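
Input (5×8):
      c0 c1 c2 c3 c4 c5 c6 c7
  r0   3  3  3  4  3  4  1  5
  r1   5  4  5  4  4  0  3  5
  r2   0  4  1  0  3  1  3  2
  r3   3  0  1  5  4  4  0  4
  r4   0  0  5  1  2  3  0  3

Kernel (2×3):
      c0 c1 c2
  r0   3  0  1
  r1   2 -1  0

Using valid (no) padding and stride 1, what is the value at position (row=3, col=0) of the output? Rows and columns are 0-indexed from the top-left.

The receptive field on the input at this output position is [3 0 1 / 0 0 5]. Elementwise product with the kernel and sum: 3·3 + 1·1 + 0·2 + 0·-1.

10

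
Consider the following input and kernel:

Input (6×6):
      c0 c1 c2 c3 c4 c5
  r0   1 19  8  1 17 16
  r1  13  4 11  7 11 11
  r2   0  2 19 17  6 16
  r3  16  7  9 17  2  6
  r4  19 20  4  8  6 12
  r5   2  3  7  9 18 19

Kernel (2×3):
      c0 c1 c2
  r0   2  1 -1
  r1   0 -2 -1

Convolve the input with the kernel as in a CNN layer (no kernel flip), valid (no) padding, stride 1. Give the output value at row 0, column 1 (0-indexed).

16

The receptive field on the input at this output position is [19 8 1 / 4 11 7]. Elementwise product with the kernel and sum: 19·2 + 8·1 + 1·-1 + 11·-2 + 7·-1.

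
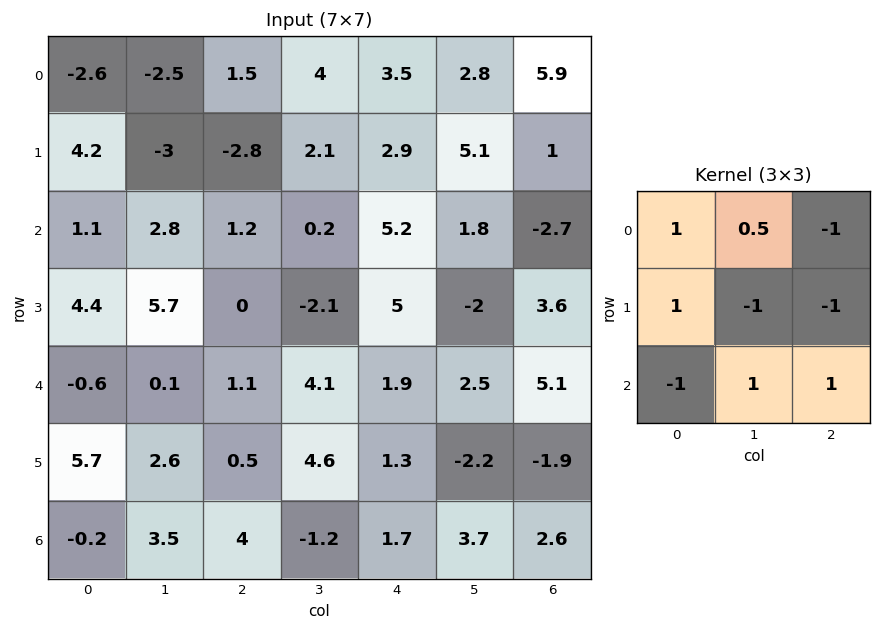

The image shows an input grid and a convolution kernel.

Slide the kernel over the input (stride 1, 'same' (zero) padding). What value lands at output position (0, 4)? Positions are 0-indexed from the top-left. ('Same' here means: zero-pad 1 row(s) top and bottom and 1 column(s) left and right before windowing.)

3.6

The receptive field on the zero-padded input at this output position is [0 0 0 / 4 3.5 2.8 / 2.1 2.9 5.1]. Elementwise product with the kernel and sum: 0·1 + 0·0.5 + 0·-1 + 4·1 + 3.5·-1 + 2.8·-1 + 2.1·-1 + 2.9·1 + 5.1·1.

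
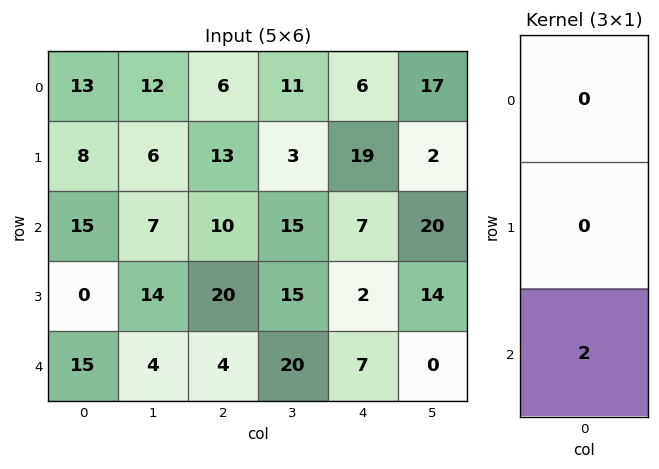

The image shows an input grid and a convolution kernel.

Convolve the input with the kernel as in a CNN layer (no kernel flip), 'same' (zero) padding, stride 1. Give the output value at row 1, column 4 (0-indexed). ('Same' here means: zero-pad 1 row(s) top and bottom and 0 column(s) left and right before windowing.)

The receptive field on the zero-padded input at this output position is [6 / 19 / 7]. Elementwise product with the kernel and sum: 7·2.

14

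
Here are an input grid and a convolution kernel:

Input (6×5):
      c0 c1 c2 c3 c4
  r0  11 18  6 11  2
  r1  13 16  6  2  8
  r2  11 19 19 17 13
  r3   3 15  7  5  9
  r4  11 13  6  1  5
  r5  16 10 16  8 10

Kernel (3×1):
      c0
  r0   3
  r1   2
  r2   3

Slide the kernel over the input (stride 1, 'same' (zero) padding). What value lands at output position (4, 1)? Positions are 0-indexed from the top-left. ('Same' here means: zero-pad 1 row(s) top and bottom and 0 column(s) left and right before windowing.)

The receptive field on the zero-padded input at this output position is [15 / 13 / 10]. Elementwise product with the kernel and sum: 15·3 + 13·2 + 10·3.

101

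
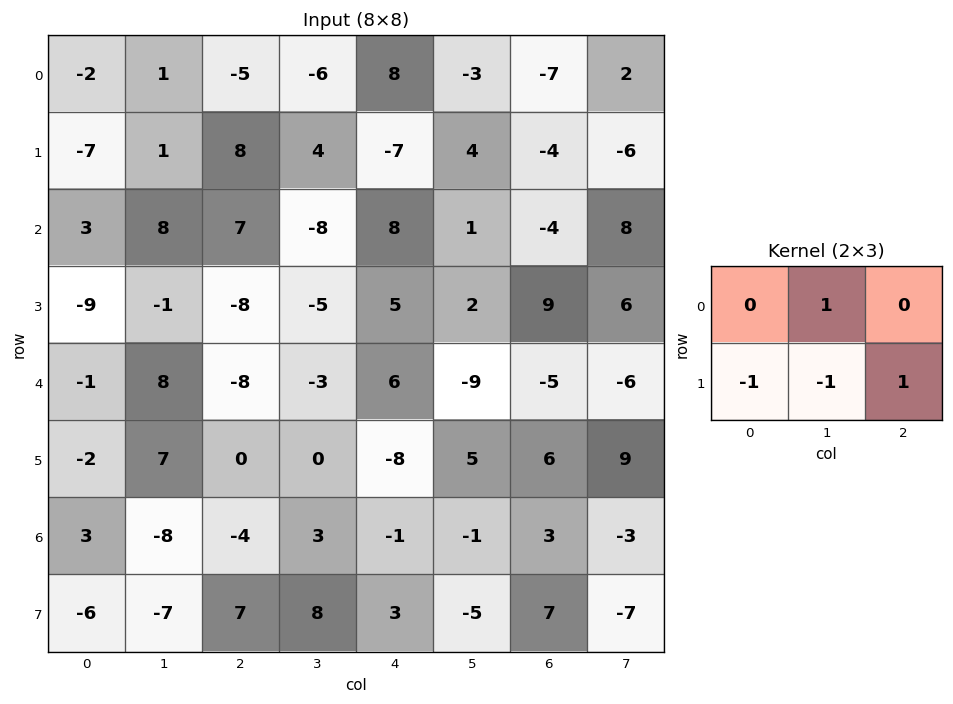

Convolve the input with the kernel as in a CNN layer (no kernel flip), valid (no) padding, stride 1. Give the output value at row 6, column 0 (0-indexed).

The receptive field on the input at this output position is [3 -8 -4 / -6 -7 7]. Elementwise product with the kernel and sum: -8·1 + -6·-1 + -7·-1 + 7·1.

12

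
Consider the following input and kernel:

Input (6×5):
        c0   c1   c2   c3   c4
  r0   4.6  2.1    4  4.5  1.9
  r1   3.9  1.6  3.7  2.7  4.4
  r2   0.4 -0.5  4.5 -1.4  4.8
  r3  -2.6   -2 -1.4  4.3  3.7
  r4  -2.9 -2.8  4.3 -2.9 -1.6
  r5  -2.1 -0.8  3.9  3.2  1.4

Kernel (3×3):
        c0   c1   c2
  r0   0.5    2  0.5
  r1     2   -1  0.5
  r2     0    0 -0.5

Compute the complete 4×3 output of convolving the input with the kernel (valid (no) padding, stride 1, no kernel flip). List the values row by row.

Output[0,0]: The receptive field on the input at this output position is [4.6 2.1 4 / 3.9 1.6 3.7 / 0.4 -0.5 4.5]. Elementwise product with the kernel and sum: 4.6·0.5 + 2.1·2 + 4·0.5 + 3.9·2 + 1.6·-1 + 3.7·0.5 + 4.5·-0.5.

14.3 12.85 16.45
11.25 1.2 20.4
-4.6 9.05 -2.6
-8.8 -14.6 19.75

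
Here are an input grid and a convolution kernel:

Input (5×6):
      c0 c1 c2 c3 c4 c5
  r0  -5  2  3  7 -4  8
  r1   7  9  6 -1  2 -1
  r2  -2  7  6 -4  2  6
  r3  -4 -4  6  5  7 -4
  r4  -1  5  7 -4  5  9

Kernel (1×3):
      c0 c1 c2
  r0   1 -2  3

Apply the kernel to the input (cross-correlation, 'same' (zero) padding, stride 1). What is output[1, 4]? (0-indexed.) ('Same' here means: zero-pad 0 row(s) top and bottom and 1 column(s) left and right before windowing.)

-8

The receptive field on the zero-padded input at this output position is [-1 2 -1]. Elementwise product with the kernel and sum: -1·1 + 2·-2 + -1·3.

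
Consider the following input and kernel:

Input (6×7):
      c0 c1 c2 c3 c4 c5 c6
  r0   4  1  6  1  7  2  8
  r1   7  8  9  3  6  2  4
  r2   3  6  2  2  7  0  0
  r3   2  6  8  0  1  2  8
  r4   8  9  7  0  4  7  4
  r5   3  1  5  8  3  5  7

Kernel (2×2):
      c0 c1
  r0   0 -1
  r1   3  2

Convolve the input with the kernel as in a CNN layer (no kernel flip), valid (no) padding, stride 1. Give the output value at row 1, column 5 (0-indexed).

-4

The receptive field on the input at this output position is [2 4 / 0 0]. Elementwise product with the kernel and sum: 4·-1 + 0·3 + 0·2.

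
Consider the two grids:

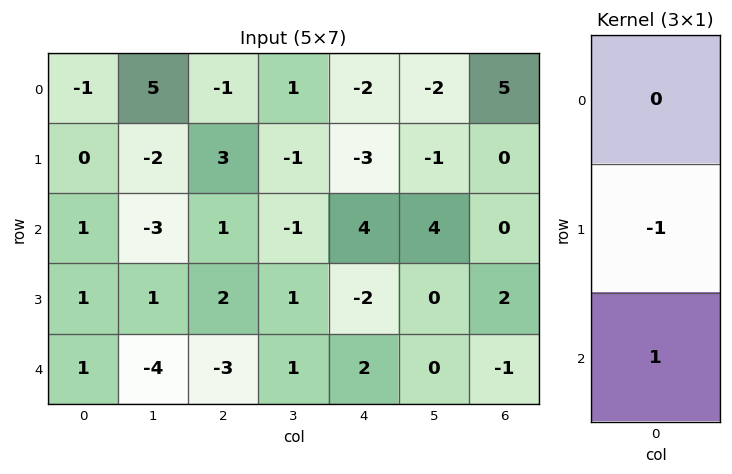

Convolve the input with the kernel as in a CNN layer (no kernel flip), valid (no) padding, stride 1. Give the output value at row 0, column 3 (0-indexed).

The receptive field on the input at this output position is [1 / -1 / -1]. Elementwise product with the kernel and sum: -1·-1 + -1·1.

0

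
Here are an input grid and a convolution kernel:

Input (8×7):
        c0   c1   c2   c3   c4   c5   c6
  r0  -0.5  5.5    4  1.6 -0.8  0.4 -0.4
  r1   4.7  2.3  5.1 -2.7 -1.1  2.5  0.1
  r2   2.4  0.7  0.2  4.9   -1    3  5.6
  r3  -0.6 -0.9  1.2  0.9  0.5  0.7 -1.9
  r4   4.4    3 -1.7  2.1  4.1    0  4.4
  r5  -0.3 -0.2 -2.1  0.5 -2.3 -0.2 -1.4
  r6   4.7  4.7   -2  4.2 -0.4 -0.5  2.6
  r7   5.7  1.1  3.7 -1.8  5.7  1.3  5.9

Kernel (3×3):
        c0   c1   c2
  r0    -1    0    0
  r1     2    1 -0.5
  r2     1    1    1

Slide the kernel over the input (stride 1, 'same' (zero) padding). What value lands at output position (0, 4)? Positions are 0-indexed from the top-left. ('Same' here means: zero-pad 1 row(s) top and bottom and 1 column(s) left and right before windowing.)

0.9

The receptive field on the zero-padded input at this output position is [0 0 0 / 1.6 -0.8 0.4 / -2.7 -1.1 2.5]. Elementwise product with the kernel and sum: 0·-1 + 1.6·2 + -0.8·1 + 0.4·-0.5 + -2.7·1 + -1.1·1 + 2.5·1.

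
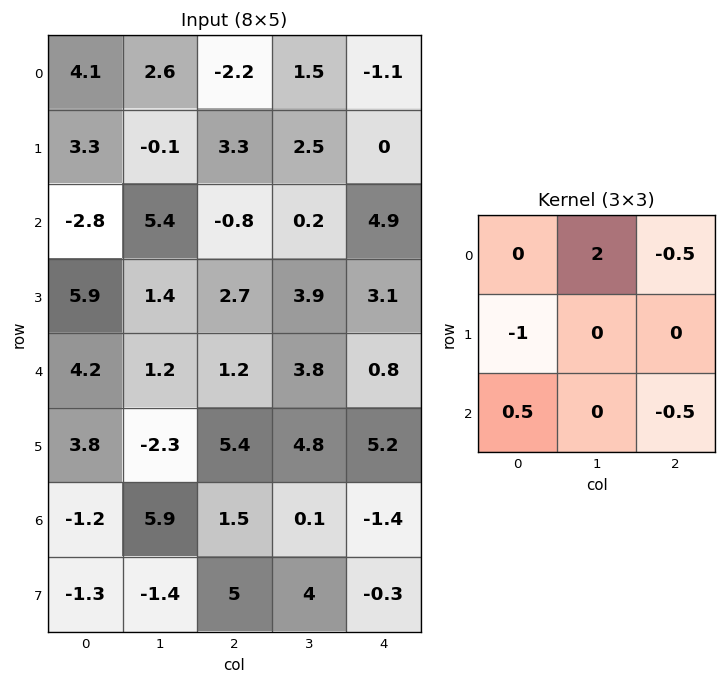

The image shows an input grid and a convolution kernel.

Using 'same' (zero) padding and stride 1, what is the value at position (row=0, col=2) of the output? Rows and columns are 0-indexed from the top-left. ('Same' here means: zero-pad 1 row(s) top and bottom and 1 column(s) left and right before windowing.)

The receptive field on the zero-padded input at this output position is [0 0 0 / 2.6 -2.2 1.5 / -0.1 3.3 2.5]. Elementwise product with the kernel and sum: 0·2 + 0·-0.5 + 2.6·-1 + -0.1·0.5 + 2.5·-0.5.

-3.9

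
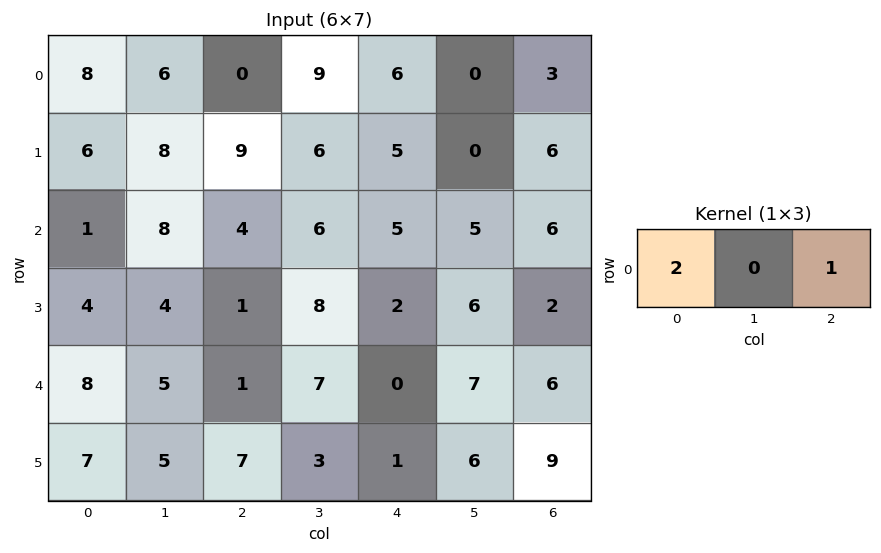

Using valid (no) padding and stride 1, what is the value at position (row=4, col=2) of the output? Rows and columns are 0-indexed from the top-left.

2

The receptive field on the input at this output position is [1 7 0]. Elementwise product with the kernel and sum: 1·2 + 0·1.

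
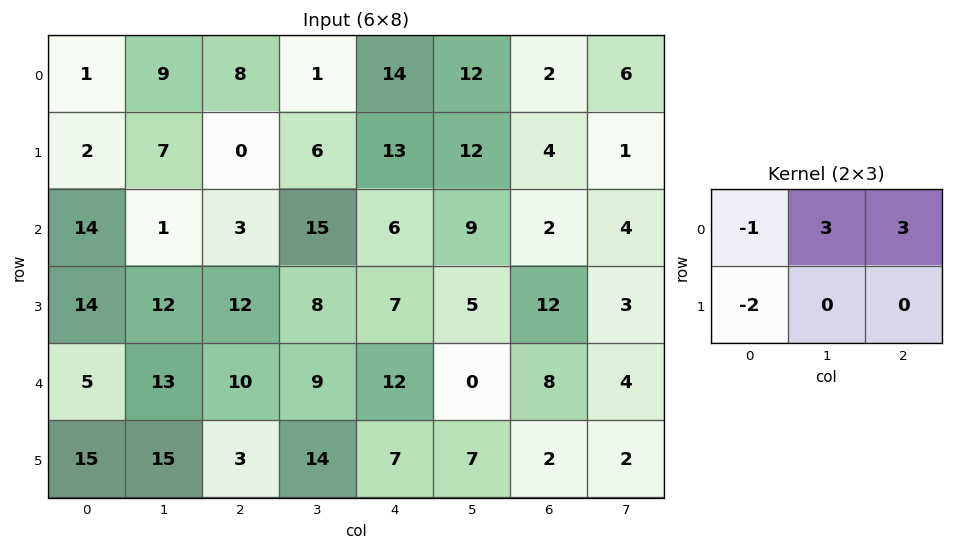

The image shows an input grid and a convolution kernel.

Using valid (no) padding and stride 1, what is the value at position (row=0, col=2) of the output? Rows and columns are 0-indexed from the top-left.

37

The receptive field on the input at this output position is [8 1 14 / 0 6 13]. Elementwise product with the kernel and sum: 8·-1 + 1·3 + 14·3 + 0·-2.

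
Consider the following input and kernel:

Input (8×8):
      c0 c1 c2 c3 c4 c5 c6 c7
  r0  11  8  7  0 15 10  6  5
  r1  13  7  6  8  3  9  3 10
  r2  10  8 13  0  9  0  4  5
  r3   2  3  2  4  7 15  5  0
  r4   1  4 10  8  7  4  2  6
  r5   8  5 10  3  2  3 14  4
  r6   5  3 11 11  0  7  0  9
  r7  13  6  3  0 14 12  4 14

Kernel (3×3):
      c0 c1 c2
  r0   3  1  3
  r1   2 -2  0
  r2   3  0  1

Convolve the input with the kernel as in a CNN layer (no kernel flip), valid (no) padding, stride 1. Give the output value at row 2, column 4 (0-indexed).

46

The receptive field on the input at this output position is [9 0 4 / 7 15 5 / 7 4 2]. Elementwise product with the kernel and sum: 9·3 + 0·1 + 4·3 + 7·2 + 15·-2 + 7·3 + 2·1.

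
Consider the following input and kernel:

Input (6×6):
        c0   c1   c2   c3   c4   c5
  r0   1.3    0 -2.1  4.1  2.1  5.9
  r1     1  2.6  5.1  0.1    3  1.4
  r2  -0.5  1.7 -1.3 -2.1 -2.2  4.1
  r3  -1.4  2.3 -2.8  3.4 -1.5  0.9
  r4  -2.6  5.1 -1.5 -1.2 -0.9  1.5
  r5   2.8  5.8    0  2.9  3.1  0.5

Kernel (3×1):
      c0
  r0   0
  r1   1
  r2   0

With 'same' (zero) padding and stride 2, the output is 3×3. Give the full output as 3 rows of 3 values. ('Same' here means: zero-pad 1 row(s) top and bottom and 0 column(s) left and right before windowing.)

1.3 -2.1 2.1
-0.5 -1.3 -2.2
-2.6 -1.5 -0.9

Output[0,0]: The receptive field on the zero-padded input at this output position is [0 / 1.3 / 1]. Elementwise product with the kernel and sum: 1.3·1.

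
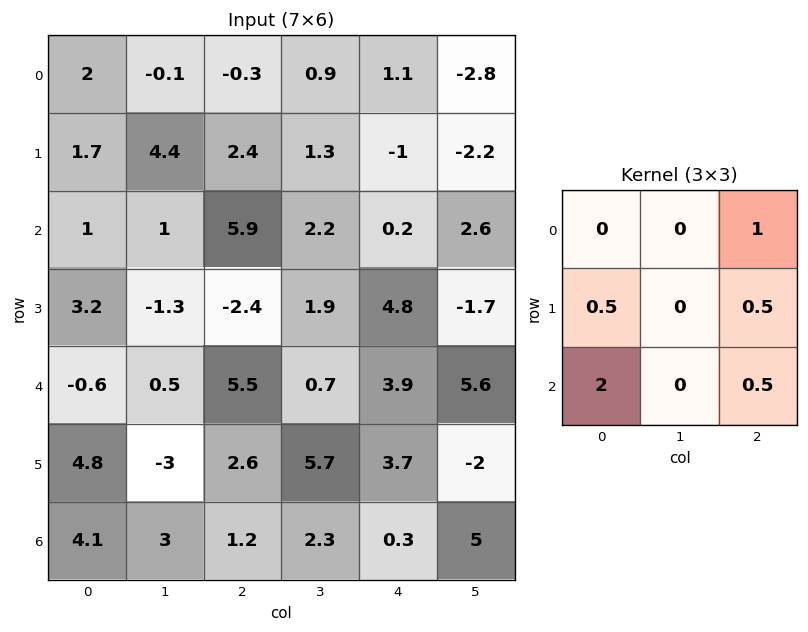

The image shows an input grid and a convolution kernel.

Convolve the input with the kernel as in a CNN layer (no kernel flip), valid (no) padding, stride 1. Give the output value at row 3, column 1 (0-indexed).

-0.65

The receptive field on the input at this output position is [-1.3 -2.4 1.9 / 0.5 5.5 0.7 / -3 2.6 5.7]. Elementwise product with the kernel and sum: 1.9·1 + 0.5·0.5 + 0.7·0.5 + -3·2 + 5.7·0.5.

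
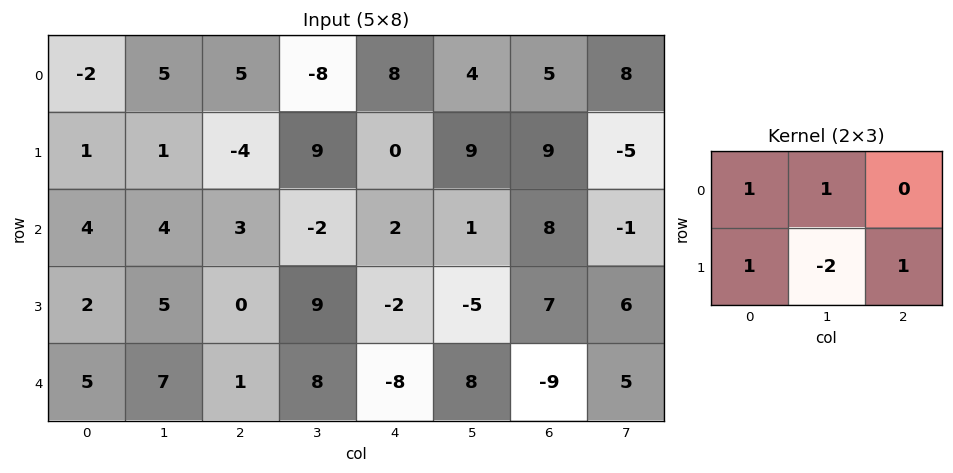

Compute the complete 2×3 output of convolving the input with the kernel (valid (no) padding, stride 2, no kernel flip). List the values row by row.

-2 -25 3
0 -19 18

Output[0,0]: The receptive field on the input at this output position is [-2 5 5 / 1 1 -4]. Elementwise product with the kernel and sum: -2·1 + 5·1 + 1·1 + 1·-2 + -4·1.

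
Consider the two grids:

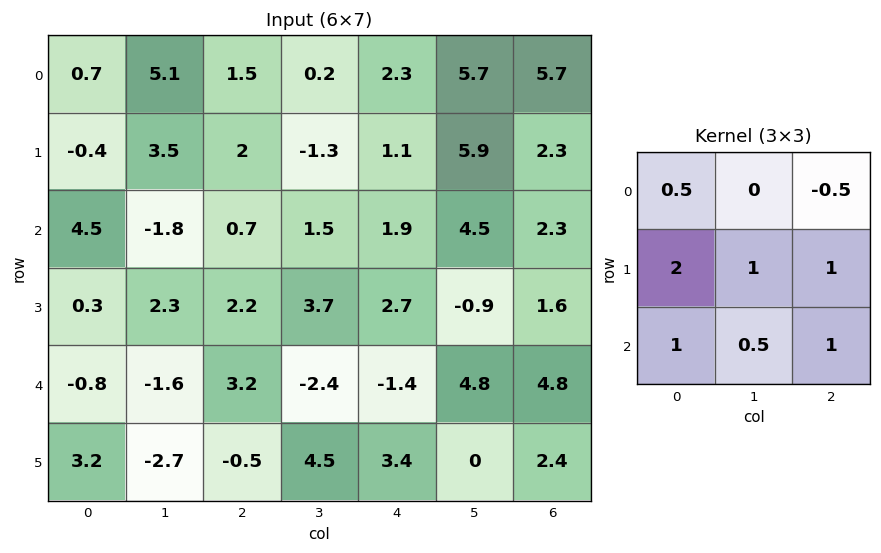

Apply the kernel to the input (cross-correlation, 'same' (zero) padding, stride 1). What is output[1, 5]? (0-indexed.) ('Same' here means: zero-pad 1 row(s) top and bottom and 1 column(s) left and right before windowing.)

The receptive field on the zero-padded input at this output position is [2.3 5.7 5.7 / 1.1 5.9 2.3 / 1.9 4.5 2.3]. Elementwise product with the kernel and sum: 2.3·0.5 + 5.7·-0.5 + 1.1·2 + 5.9·1 + 2.3·1 + 1.9·1 + 4.5·0.5 + 2.3·1.

15.15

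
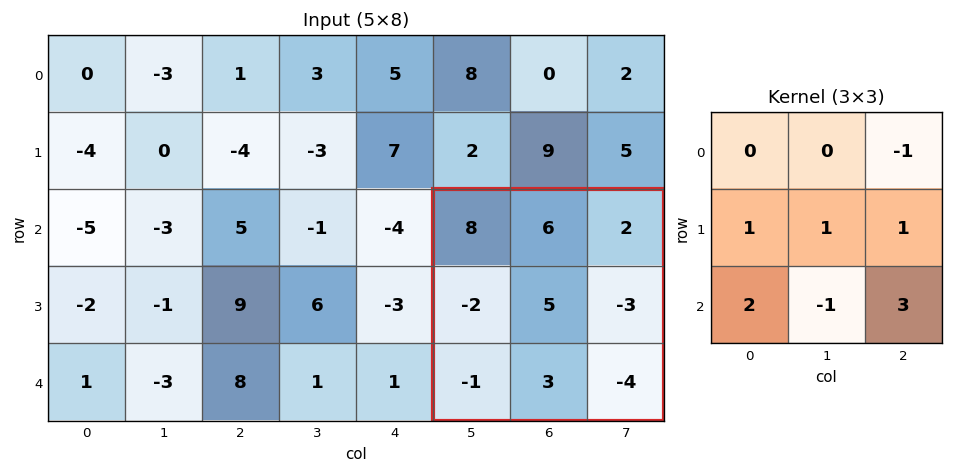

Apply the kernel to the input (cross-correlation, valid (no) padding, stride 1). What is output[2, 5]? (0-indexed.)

The receptive field on the input at this output position is [8 6 2 / -2 5 -3 / -1 3 -4]. Elementwise product with the kernel and sum: 2·-1 + -2·1 + 5·1 + -3·1 + -1·2 + 3·-1 + -4·3.

-19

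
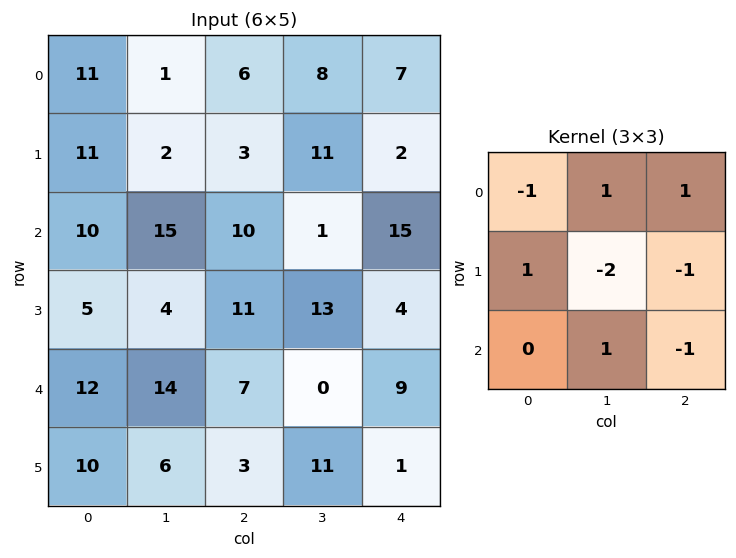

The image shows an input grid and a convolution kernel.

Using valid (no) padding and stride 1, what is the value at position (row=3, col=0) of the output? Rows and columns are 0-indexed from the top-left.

The receptive field on the input at this output position is [5 4 11 / 12 14 7 / 10 6 3]. Elementwise product with the kernel and sum: 5·-1 + 4·1 + 11·1 + 12·1 + 14·-2 + 7·-1 + 6·1 + 3·-1.

-10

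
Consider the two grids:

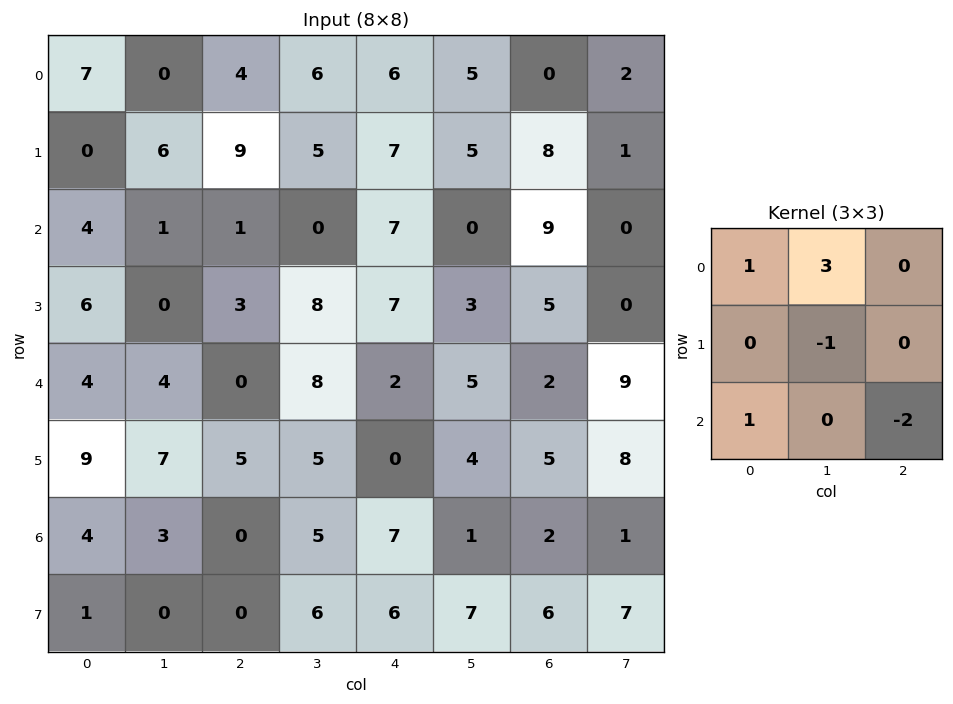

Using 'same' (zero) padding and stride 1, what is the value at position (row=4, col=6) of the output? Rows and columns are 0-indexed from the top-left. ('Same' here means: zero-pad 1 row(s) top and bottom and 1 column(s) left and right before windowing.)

The receptive field on the zero-padded input at this output position is [3 5 0 / 5 2 9 / 4 5 8]. Elementwise product with the kernel and sum: 3·1 + 5·3 + 2·-1 + 4·1 + 8·-2.

4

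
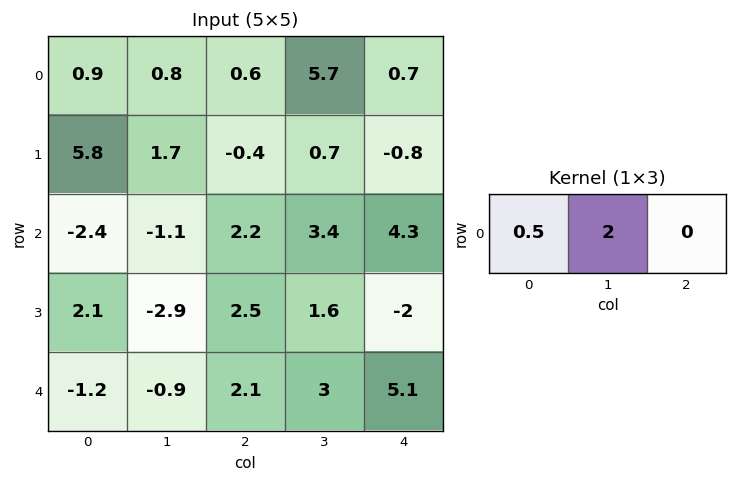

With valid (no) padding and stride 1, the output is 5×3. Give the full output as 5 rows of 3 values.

Output[0,0]: The receptive field on the input at this output position is [0.9 0.8 0.6]. Elementwise product with the kernel and sum: 0.9·0.5 + 0.8·2.

2.05 1.6 11.7
6.3 0.05 1.2
-3.4 3.85 7.9
-4.75 3.55 4.45
-2.4 3.75 7.05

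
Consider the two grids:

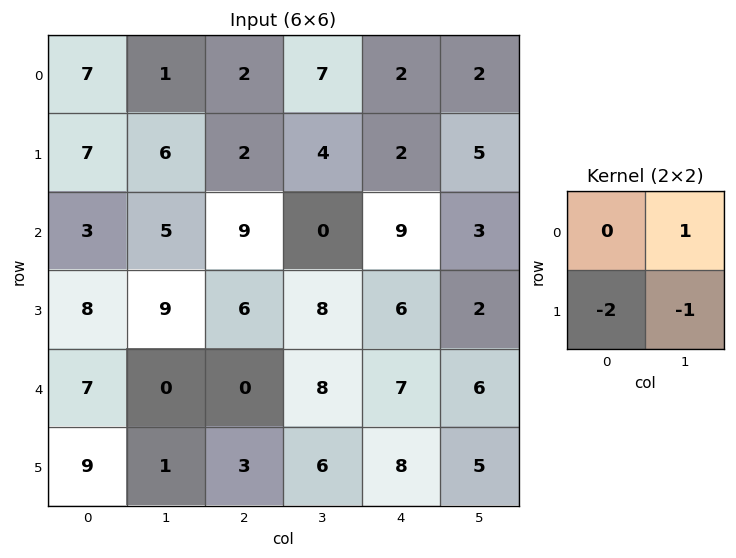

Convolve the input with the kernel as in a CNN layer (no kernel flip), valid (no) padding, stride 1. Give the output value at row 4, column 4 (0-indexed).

The receptive field on the input at this output position is [7 6 / 8 5]. Elementwise product with the kernel and sum: 6·1 + 8·-2 + 5·-1.

-15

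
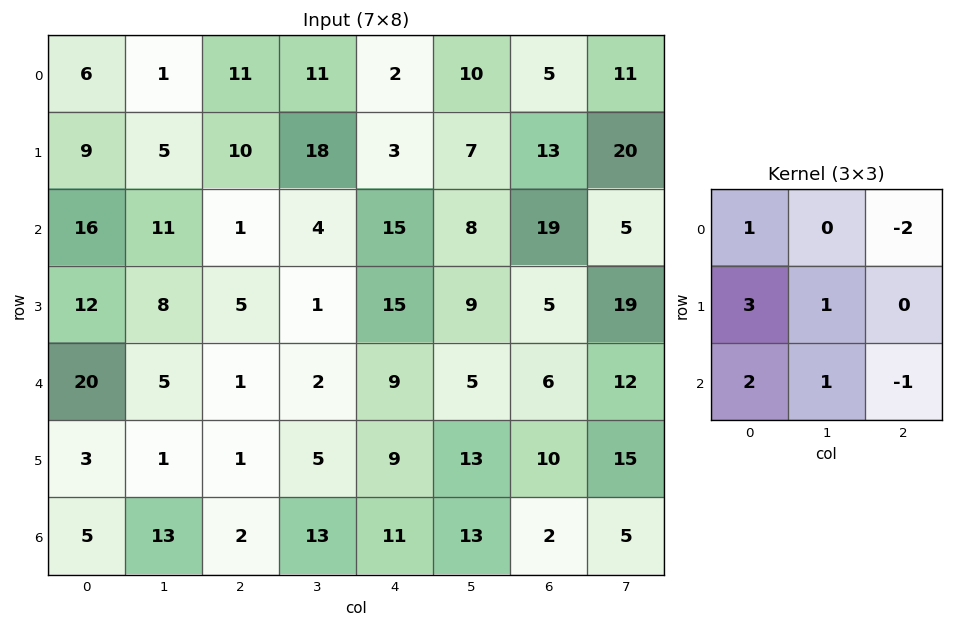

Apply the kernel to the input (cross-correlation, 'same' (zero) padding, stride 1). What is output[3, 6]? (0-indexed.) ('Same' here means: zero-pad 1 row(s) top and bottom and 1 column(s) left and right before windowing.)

The receptive field on the zero-padded input at this output position is [8 19 5 / 9 5 19 / 5 6 12]. Elementwise product with the kernel and sum: 8·1 + 5·-2 + 9·3 + 5·1 + 5·2 + 6·1 + 12·-1.

34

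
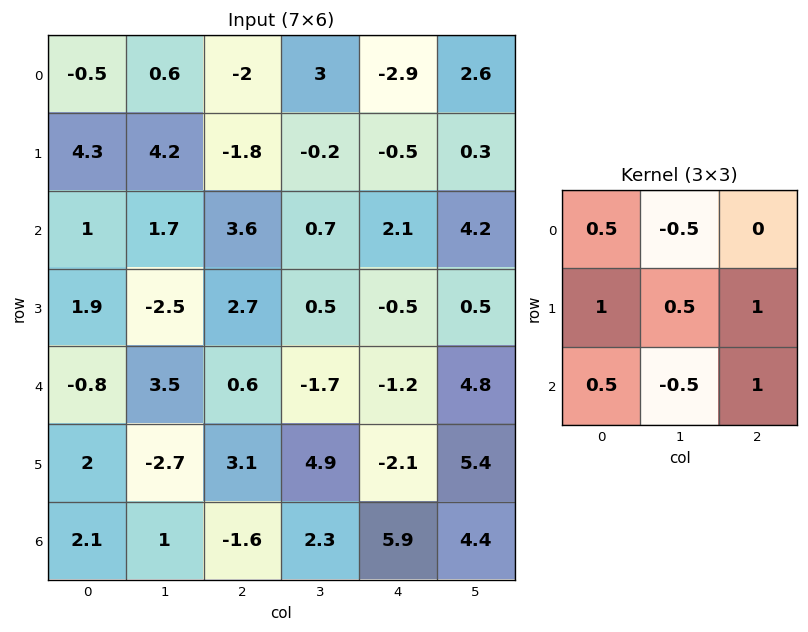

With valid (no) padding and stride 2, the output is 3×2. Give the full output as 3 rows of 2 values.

7.3 -1.35
1.45 3.85
0.55 8.55

Output[0,0]: The receptive field on the input at this output position is [-0.5 0.6 -2 / 4.3 4.2 -1.8 / 1 1.7 3.6]. Elementwise product with the kernel and sum: -0.5·0.5 + 0.6·-0.5 + 4.3·1 + 4.2·0.5 + -1.8·1 + 1·0.5 + 1.7·-0.5 + 3.6·1.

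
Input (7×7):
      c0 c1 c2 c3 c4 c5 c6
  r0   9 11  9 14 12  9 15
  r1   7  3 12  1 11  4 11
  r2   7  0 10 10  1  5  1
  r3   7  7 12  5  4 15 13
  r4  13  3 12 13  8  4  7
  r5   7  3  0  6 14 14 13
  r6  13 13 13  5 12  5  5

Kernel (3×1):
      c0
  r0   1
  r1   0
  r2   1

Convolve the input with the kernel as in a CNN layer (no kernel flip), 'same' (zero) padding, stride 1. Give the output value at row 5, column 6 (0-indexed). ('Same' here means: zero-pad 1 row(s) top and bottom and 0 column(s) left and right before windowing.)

The receptive field on the zero-padded input at this output position is [7 / 13 / 5]. Elementwise product with the kernel and sum: 7·1 + 5·1.

12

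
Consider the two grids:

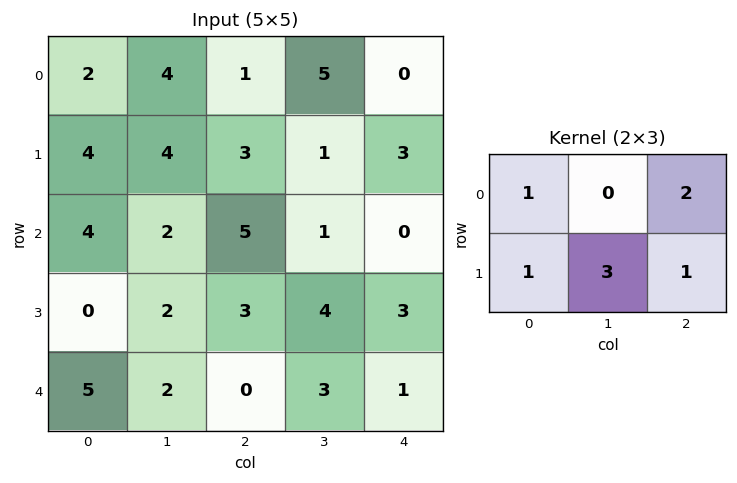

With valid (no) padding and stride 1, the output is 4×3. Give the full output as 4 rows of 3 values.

Output[0,0]: The receptive field on the input at this output position is [2 4 1 / 4 4 3]. Elementwise product with the kernel and sum: 2·1 + 1·2 + 4·1 + 4·3 + 3·1.

23 28 10
25 24 17
23 19 23
17 15 19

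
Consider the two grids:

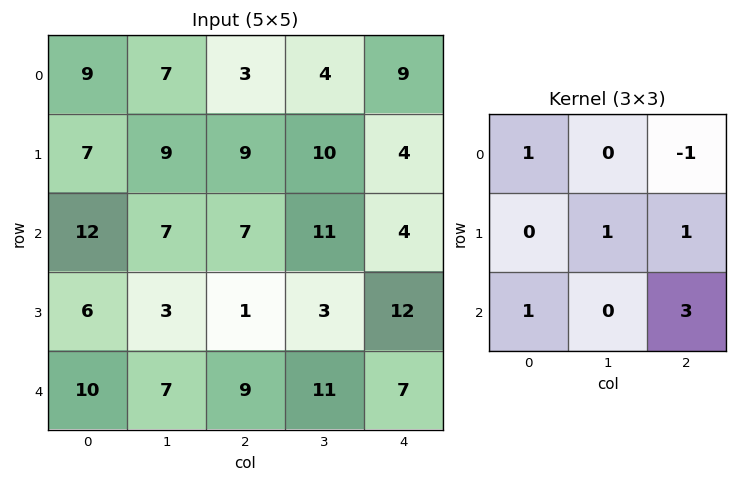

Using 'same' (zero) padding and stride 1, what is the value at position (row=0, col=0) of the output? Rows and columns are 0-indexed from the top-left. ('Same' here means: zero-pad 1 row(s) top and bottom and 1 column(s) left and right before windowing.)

43

The receptive field on the zero-padded input at this output position is [0 0 0 / 0 9 7 / 0 7 9]. Elementwise product with the kernel and sum: 0·1 + 0·-1 + 9·1 + 7·1 + 0·1 + 9·3.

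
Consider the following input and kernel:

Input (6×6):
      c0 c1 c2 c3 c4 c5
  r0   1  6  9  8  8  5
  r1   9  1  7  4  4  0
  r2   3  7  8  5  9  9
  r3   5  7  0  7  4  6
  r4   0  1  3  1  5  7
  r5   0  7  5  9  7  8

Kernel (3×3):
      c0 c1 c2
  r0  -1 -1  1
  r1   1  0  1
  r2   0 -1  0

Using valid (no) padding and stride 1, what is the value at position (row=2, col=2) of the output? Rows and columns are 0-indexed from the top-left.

The receptive field on the input at this output position is [8 5 9 / 0 7 4 / 3 1 5]. Elementwise product with the kernel and sum: 8·-1 + 5·-1 + 9·1 + 0·1 + 4·1 + 1·-1.

-1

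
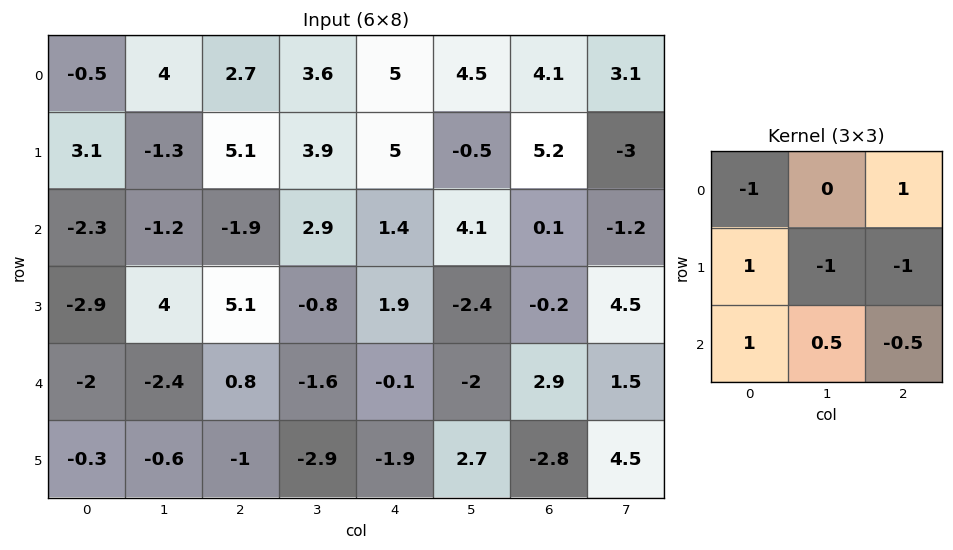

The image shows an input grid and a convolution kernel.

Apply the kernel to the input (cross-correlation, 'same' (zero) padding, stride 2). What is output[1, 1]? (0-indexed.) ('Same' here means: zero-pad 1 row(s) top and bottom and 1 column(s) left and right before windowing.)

9.95

The receptive field on the zero-padded input at this output position is [-1.3 5.1 3.9 / -1.2 -1.9 2.9 / 4 5.1 -0.8]. Elementwise product with the kernel and sum: -1.3·-1 + 3.9·1 + -1.2·1 + -1.9·-1 + 2.9·-1 + 4·1 + 5.1·0.5 + -0.8·-0.5.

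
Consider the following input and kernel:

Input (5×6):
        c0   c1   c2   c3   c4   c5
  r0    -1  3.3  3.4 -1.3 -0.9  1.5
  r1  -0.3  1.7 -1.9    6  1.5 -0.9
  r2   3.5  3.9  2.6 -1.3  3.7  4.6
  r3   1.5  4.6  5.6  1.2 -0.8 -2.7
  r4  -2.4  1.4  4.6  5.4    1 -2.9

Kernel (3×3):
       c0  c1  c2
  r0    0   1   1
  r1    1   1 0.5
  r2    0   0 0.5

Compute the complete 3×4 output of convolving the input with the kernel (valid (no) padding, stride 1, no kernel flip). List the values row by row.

Output[0,0]: The receptive field on the input at this output position is [-1 3.3 3.4 / -0.3 1.7 -1.9 / 3.5 3.9 2.6]. Elementwise product with the kernel and sum: 3.3·1 + 3.4·1 + -0.3·1 + 1.7·1 + -1.9·0.5 + 2.6·0.5.

8.45 4.25 4.5 9.95
11.3 10.55 10.25 3.95
17.7 14.8 9.3 5.9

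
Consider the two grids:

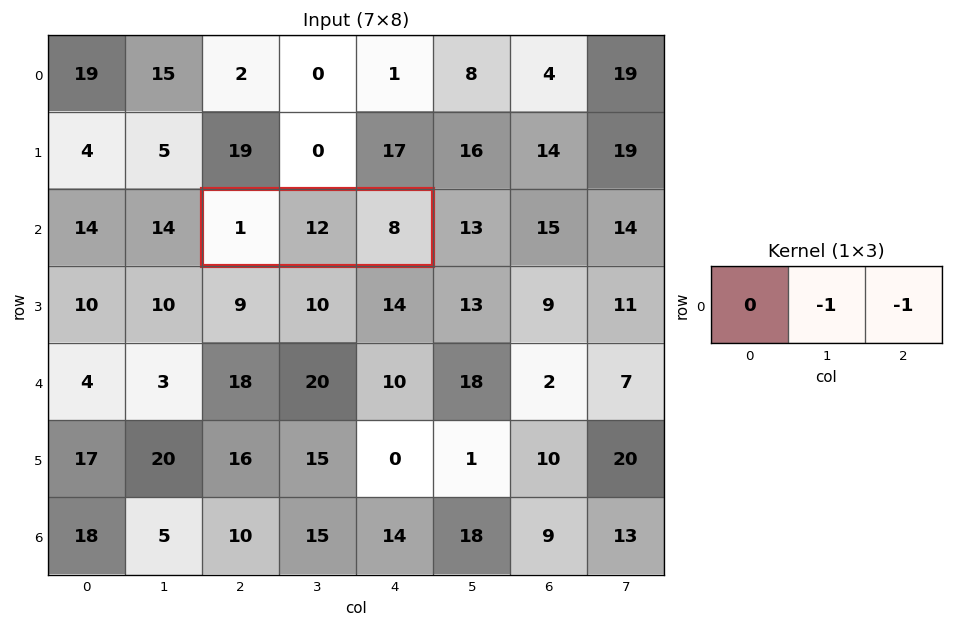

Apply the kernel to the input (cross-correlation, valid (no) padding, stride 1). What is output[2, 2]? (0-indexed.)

-20

The receptive field on the input at this output position is [1 12 8]. Elementwise product with the kernel and sum: 12·-1 + 8·-1.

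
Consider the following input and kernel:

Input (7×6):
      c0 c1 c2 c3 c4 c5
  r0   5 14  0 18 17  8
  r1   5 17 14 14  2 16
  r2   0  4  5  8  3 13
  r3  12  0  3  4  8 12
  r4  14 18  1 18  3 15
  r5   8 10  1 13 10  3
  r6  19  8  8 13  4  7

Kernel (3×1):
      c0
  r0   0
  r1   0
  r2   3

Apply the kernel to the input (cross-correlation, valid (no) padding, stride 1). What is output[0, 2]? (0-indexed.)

15

The receptive field on the input at this output position is [0 / 14 / 5]. Elementwise product with the kernel and sum: 5·3.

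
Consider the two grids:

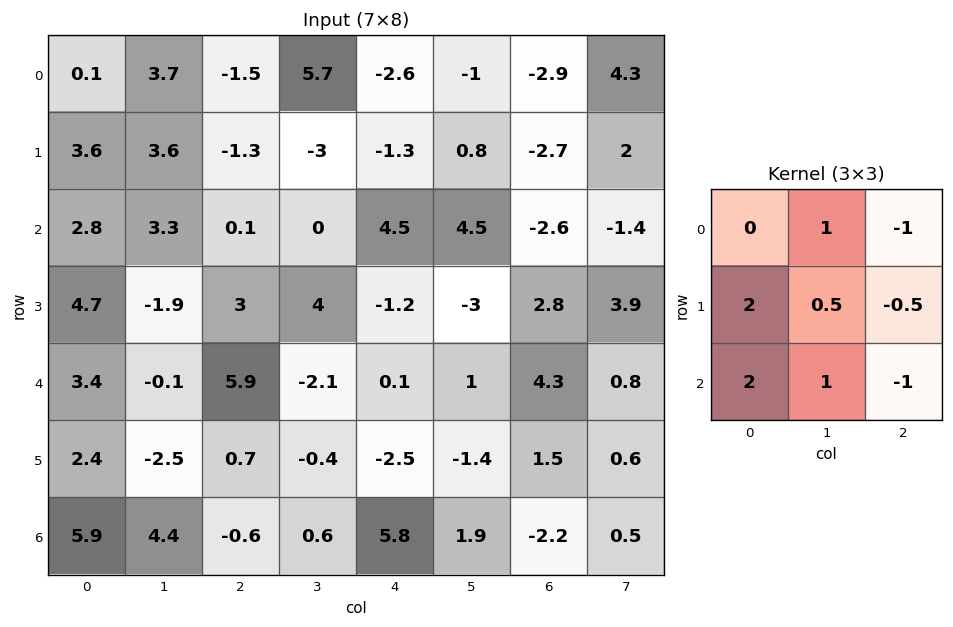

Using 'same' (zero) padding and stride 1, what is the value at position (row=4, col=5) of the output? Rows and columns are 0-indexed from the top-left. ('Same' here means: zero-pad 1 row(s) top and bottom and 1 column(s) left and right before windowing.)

-15.15

The receptive field on the zero-padded input at this output position is [-1.2 -3 2.8 / 0.1 1 4.3 / -2.5 -1.4 1.5]. Elementwise product with the kernel and sum: -3·1 + 2.8·-1 + 0.1·2 + 1·0.5 + 4.3·-0.5 + -2.5·2 + -1.4·1 + 1.5·-1.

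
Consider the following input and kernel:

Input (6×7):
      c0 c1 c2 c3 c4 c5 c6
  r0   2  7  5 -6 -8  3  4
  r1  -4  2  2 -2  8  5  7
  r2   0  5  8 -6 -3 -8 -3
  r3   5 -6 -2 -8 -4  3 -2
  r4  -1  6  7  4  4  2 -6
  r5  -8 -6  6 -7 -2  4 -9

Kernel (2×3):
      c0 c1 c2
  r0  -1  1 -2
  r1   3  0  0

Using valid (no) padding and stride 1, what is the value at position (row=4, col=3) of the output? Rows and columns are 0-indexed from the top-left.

The receptive field on the input at this output position is [4 4 2 / -7 -2 4]. Elementwise product with the kernel and sum: 4·-1 + 4·1 + 2·-2 + -7·3.

-25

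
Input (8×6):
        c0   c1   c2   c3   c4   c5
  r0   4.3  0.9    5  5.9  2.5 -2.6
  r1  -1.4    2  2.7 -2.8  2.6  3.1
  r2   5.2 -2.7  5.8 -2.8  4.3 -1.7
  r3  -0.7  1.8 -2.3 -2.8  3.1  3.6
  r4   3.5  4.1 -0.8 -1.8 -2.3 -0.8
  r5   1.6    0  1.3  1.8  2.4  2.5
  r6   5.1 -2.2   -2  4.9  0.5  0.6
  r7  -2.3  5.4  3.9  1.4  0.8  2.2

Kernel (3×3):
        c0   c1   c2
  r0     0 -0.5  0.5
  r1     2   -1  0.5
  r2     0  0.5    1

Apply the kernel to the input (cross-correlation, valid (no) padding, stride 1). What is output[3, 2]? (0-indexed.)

5.3

The receptive field on the input at this output position is [-2.3 -2.8 3.1 / -0.8 -1.8 -2.3 / 1.3 1.8 2.4]. Elementwise product with the kernel and sum: -2.8·-0.5 + 3.1·0.5 + -0.8·2 + -1.8·-1 + -2.3·0.5 + 1.8·0.5 + 2.4·1.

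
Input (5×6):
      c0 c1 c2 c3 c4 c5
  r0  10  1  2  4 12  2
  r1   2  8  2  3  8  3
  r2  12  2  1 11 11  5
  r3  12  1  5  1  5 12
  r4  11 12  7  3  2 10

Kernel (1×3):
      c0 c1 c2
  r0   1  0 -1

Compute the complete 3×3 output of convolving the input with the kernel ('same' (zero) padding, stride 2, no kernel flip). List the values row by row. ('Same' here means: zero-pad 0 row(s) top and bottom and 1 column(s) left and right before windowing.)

-1 -3 2
-2 -9 6
-12 9 -7

Output[0,0]: The receptive field on the zero-padded input at this output position is [0 10 1]. Elementwise product with the kernel and sum: 0·1 + 1·-1.
Output[0,1]: The receptive field on the zero-padded input at this output position is [1 2 4]. Elementwise product with the kernel and sum: 1·1 + 4·-1.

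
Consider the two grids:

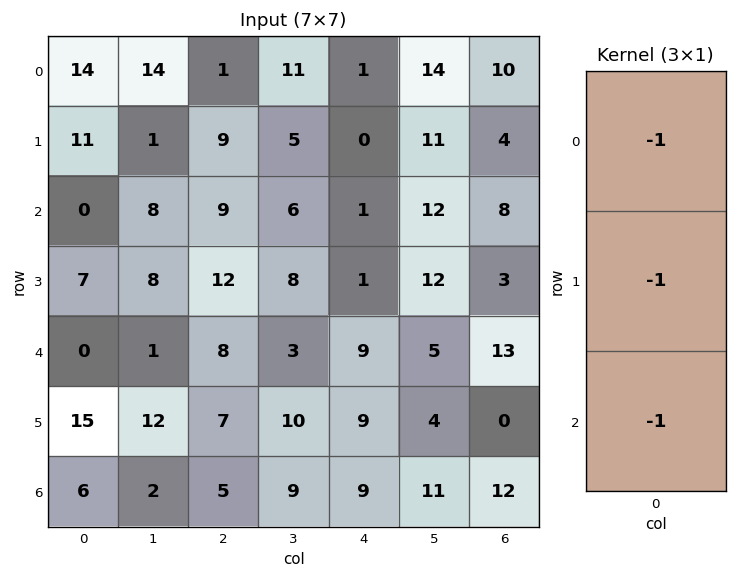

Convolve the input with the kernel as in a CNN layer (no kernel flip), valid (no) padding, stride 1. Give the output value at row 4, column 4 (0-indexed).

The receptive field on the input at this output position is [9 / 9 / 9]. Elementwise product with the kernel and sum: 9·-1 + 9·-1 + 9·-1.

-27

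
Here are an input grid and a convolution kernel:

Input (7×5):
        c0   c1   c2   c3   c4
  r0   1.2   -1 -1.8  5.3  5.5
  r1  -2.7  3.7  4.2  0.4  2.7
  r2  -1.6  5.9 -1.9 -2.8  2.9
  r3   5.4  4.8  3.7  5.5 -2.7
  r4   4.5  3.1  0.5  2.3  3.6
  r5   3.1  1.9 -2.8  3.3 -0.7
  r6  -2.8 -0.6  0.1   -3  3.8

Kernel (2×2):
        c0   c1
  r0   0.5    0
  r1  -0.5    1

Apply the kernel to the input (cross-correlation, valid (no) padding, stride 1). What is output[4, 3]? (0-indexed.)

-1.2

The receptive field on the input at this output position is [2.3 3.6 / 3.3 -0.7]. Elementwise product with the kernel and sum: 2.3·0.5 + 3.3·-0.5 + -0.7·1.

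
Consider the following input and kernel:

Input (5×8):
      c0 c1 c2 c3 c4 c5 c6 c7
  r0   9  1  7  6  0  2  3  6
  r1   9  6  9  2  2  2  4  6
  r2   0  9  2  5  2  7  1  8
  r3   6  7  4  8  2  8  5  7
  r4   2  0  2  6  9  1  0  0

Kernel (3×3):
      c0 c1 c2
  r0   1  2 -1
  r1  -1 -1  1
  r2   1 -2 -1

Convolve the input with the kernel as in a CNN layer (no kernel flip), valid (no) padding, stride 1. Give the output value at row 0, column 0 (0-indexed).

The receptive field on the input at this output position is [9 1 7 / 9 6 9 / 0 9 2]. Elementwise product with the kernel and sum: 9·1 + 1·2 + 7·-1 + 9·-1 + 6·-1 + 9·1 + 0·1 + 9·-2 + 2·-1.

-22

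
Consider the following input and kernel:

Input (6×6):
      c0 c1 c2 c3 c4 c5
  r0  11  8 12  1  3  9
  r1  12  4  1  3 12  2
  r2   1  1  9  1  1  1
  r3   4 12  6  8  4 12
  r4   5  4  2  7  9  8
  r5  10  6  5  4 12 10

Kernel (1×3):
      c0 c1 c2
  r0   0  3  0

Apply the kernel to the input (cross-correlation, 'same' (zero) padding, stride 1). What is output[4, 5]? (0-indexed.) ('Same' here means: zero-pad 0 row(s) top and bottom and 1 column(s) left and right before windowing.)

24

The receptive field on the zero-padded input at this output position is [9 8 0]. Elementwise product with the kernel and sum: 8·3.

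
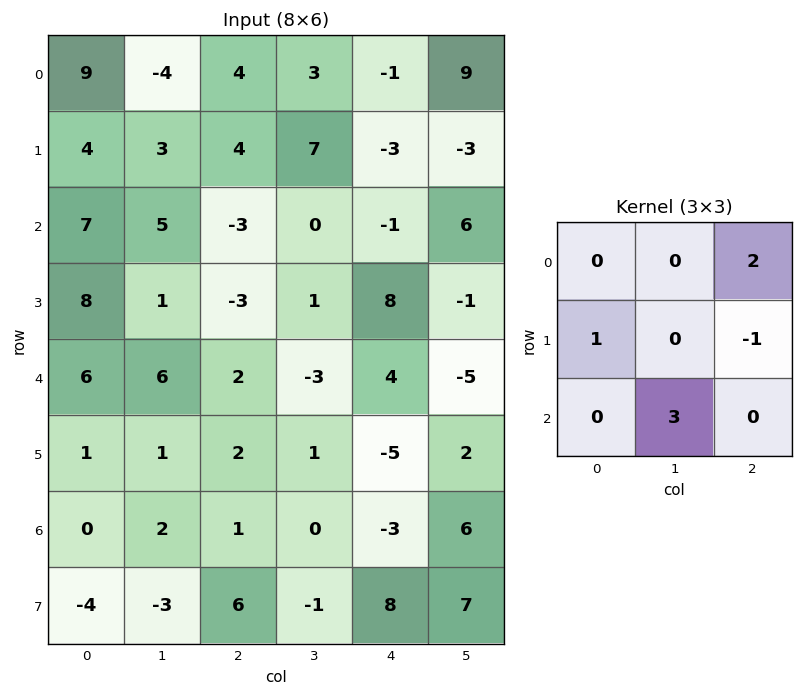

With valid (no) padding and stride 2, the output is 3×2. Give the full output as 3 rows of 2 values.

Output[0,0]: The receptive field on the input at this output position is [9 -4 4 / 4 3 4 / 7 5 -3]. Elementwise product with the kernel and sum: 4·2 + 4·1 + 4·-1 + 5·3.
Output[0,1]: The receptive field on the input at this output position is [4 3 -1 / 4 7 -3 / -3 0 -1]. Elementwise product with the kernel and sum: -1·2 + 4·1 + -3·-1 + 0·3.

23 5
23 -22
9 15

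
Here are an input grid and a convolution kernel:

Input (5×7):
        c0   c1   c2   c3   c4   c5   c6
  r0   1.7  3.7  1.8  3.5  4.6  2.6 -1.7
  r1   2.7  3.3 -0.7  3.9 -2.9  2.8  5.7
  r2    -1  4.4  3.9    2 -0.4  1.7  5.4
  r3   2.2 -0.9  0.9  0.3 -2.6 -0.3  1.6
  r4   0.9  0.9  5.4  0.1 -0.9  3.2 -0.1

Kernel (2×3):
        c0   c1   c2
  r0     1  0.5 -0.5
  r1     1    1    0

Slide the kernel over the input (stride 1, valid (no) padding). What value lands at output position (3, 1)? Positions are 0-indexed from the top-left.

The receptive field on the input at this output position is [-0.9 0.9 0.3 / 0.9 5.4 0.1]. Elementwise product with the kernel and sum: -0.9·1 + 0.9·0.5 + 0.3·-0.5 + 0.9·1 + 5.4·1.

5.7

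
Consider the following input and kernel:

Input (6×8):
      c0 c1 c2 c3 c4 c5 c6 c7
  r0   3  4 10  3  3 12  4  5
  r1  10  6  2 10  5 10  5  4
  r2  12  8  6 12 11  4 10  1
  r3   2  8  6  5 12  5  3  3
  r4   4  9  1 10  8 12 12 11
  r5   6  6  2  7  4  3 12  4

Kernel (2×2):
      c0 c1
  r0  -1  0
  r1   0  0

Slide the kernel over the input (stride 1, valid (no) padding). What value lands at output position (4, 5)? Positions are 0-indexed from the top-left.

The receptive field on the input at this output position is [12 12 / 3 12]. Elementwise product with the kernel and sum: 12·-1.

-12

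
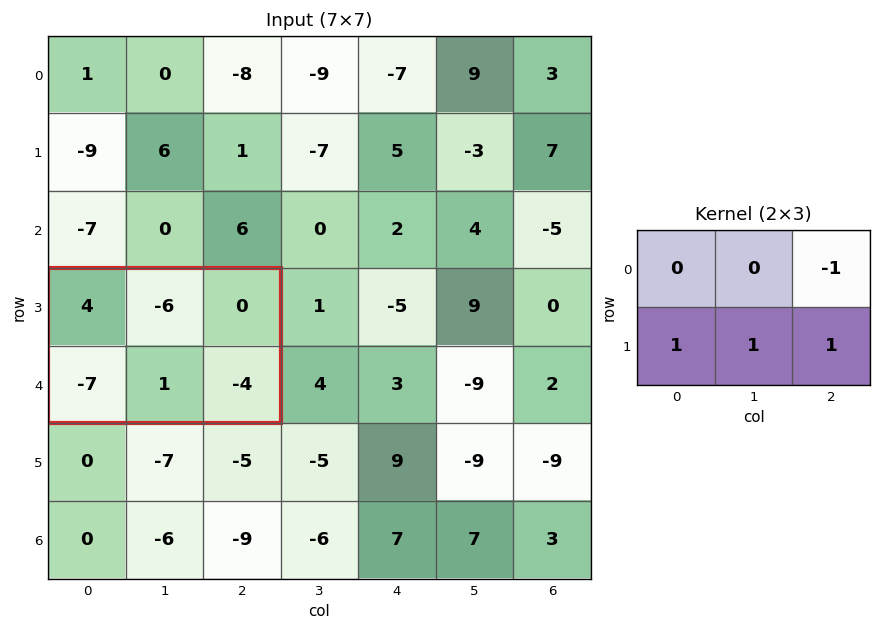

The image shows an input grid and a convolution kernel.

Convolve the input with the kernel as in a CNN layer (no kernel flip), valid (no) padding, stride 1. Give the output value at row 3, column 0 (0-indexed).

-10

The receptive field on the input at this output position is [4 -6 0 / -7 1 -4]. Elementwise product with the kernel and sum: 0·-1 + -7·1 + 1·1 + -4·1.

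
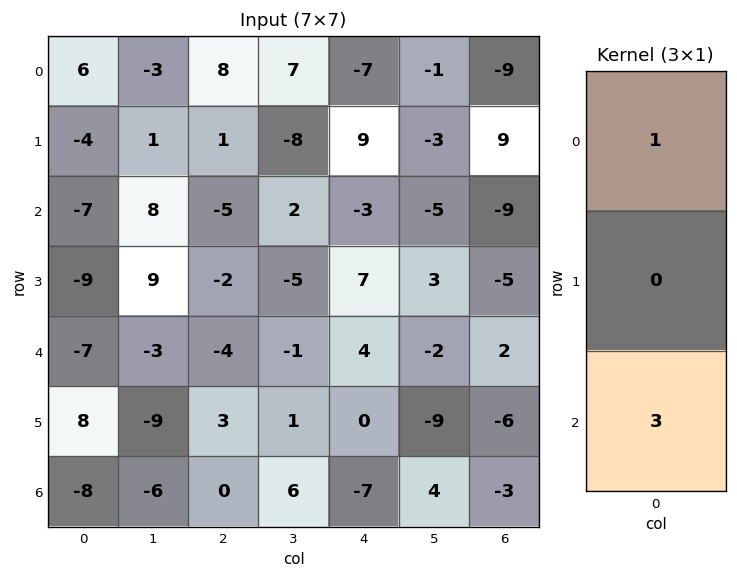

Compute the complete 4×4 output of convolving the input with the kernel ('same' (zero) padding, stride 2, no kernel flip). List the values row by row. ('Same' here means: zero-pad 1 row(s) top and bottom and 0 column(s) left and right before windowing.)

Output[0,0]: The receptive field on the zero-padded input at this output position is [0 / 6 / -4]. Elementwise product with the kernel and sum: 0·1 + -4·3.
Output[0,1]: The receptive field on the zero-padded input at this output position is [0 / 8 / 1]. Elementwise product with the kernel and sum: 0·1 + 1·3.

-12 3 27 27
-31 -5 30 -6
15 7 7 -23
8 3 0 -6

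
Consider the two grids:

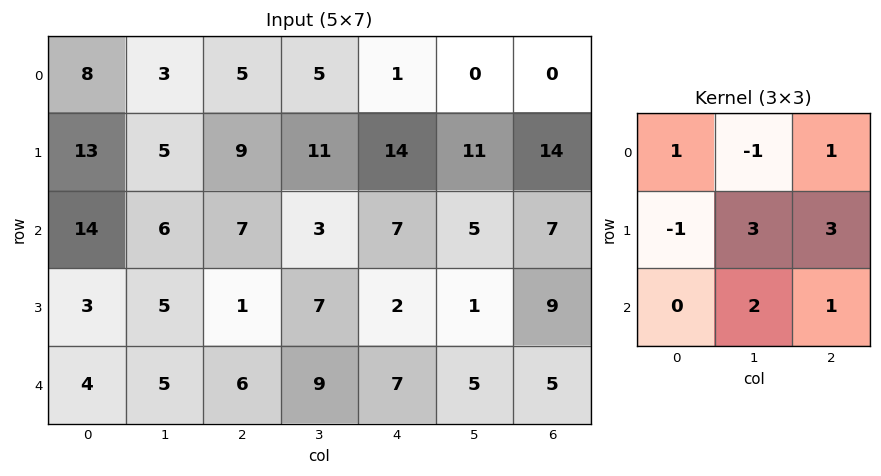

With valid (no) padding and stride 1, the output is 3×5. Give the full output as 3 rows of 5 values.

Output[0,0]: The receptive field on the input at this output position is [8 3 5 / 13 5 9 / 14 6 7]. Elementwise product with the kernel and sum: 8·1 + 3·-1 + 5·1 + 13·-1 + 5·3 + 9·3 + 6·2 + 7·1.

58 75 80 87 79
53 40 51 46 57
46 42 62 22 52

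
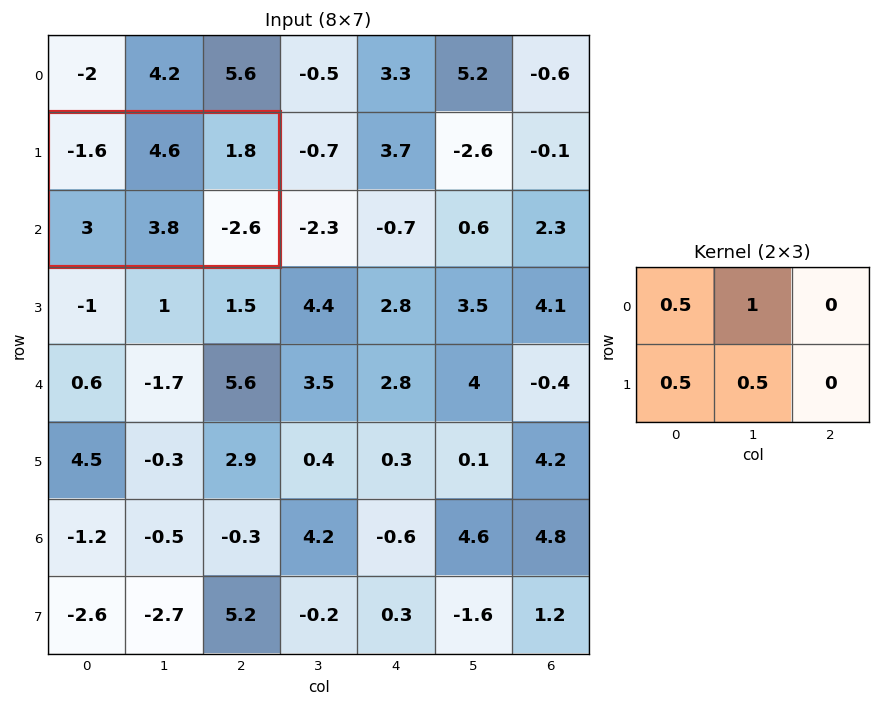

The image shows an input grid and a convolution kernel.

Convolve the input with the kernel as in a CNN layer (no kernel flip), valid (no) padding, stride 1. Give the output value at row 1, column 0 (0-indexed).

The receptive field on the input at this output position is [-1.6 4.6 1.8 / 3 3.8 -2.6]. Elementwise product with the kernel and sum: -1.6·0.5 + 4.6·1 + 3·0.5 + 3.8·0.5.

7.2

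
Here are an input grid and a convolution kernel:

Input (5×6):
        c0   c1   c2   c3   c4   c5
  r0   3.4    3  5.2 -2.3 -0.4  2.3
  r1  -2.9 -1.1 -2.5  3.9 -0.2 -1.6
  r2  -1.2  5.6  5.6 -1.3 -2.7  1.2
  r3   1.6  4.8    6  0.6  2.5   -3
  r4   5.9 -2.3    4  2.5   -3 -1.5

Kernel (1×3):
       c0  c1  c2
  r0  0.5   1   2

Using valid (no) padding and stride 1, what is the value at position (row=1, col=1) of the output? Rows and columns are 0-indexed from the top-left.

The receptive field on the input at this output position is [-1.1 -2.5 3.9]. Elementwise product with the kernel and sum: -1.1·0.5 + -2.5·1 + 3.9·2.

4.75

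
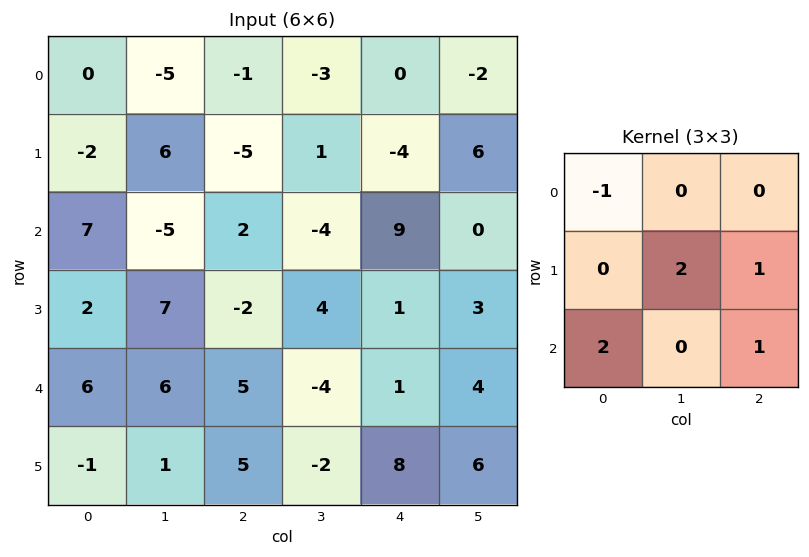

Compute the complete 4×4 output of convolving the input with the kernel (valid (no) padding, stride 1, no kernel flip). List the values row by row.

Output[0,0]: The receptive field on the input at this output position is [0 -5 -1 / -2 6 -5 / 7 -5 2]. Elementwise product with the kernel and sum: 0·-1 + 6·2 + -5·1 + 7·2 + 2·1.
Output[0,1]: The receptive field on the input at this output position is [-5 -1 -3 / 6 -5 1 / -5 2 -4]. Elementwise product with the kernel and sum: -5·-1 + -5·2 + 1·1 + -5·2 + -4·1.

23 -18 12 -7
-4 12 3 28
22 13 18 5
18 -1 13 4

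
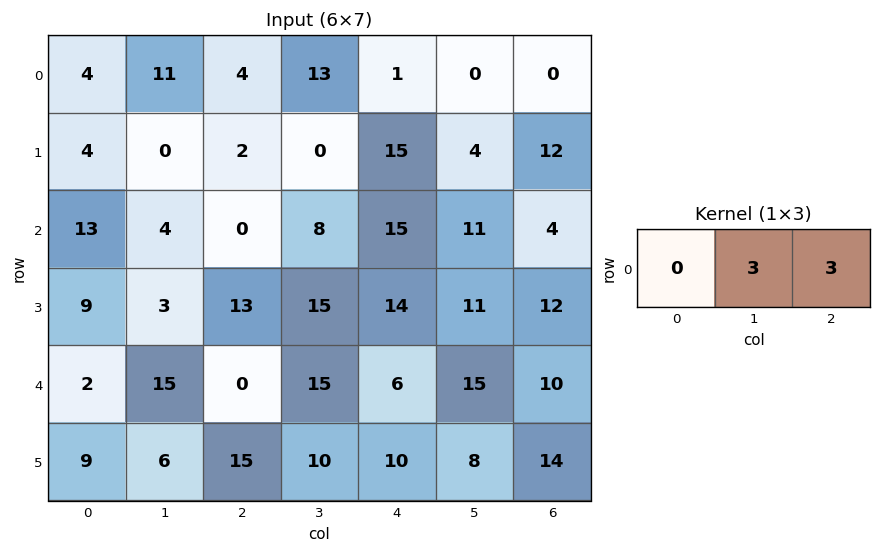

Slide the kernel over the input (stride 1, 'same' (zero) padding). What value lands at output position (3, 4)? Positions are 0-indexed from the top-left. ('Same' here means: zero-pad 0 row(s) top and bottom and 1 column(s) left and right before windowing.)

The receptive field on the zero-padded input at this output position is [15 14 11]. Elementwise product with the kernel and sum: 14·3 + 11·3.

75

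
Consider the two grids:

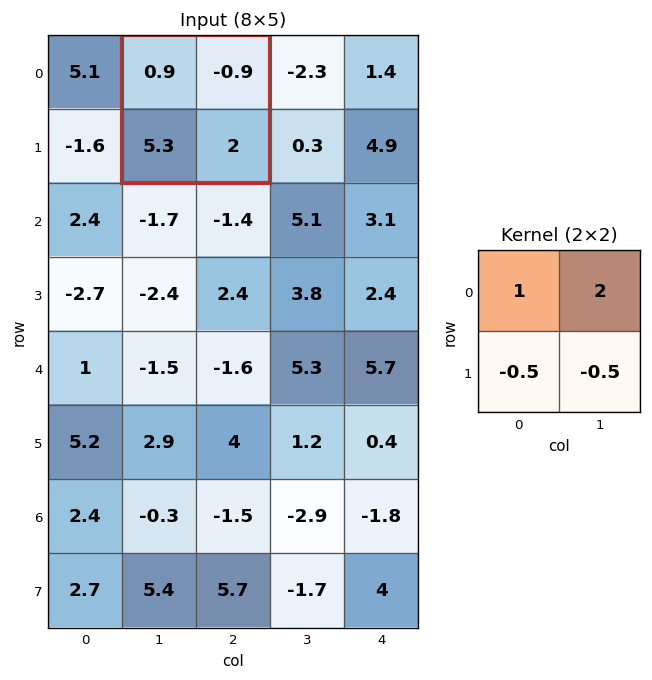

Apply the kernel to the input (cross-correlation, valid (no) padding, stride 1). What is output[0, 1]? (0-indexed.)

The receptive field on the input at this output position is [0.9 -0.9 / 5.3 2]. Elementwise product with the kernel and sum: 0.9·1 + -0.9·2 + 5.3·-0.5 + 2·-0.5.

-4.55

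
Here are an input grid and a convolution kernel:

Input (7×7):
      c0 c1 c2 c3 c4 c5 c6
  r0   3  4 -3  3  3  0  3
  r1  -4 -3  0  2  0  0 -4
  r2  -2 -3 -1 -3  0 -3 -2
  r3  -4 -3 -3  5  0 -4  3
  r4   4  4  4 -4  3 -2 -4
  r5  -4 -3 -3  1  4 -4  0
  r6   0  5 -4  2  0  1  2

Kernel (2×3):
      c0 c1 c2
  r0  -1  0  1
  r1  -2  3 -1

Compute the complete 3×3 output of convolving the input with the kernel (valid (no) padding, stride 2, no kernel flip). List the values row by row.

-7 12 4
3 22 -17
2 4 -27

Output[0,0]: The receptive field on the input at this output position is [3 4 -3 / -4 -3 0]. Elementwise product with the kernel and sum: 3·-1 + -3·1 + -4·-2 + -3·3 + 0·-1.
Output[0,1]: The receptive field on the input at this output position is [-3 3 3 / 0 2 0]. Elementwise product with the kernel and sum: -3·-1 + 3·1 + 0·-2 + 2·3 + 0·-1.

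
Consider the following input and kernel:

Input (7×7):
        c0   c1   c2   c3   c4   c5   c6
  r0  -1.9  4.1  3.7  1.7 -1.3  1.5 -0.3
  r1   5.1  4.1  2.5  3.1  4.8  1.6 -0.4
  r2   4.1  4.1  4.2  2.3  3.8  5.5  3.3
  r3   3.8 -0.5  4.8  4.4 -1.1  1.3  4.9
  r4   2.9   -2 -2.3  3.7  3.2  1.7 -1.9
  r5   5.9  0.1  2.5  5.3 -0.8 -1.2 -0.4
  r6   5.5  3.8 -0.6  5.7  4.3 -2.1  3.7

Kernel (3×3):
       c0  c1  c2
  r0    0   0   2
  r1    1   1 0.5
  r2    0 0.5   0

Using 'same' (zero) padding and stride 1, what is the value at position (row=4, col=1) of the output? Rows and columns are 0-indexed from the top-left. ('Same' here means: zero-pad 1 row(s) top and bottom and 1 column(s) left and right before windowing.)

The receptive field on the zero-padded input at this output position is [3.8 -0.5 4.8 / 2.9 -2 -2.3 / 5.9 0.1 2.5]. Elementwise product with the kernel and sum: 4.8·2 + 2.9·1 + -2·1 + -2.3·0.5 + 0.1·0.5.

9.4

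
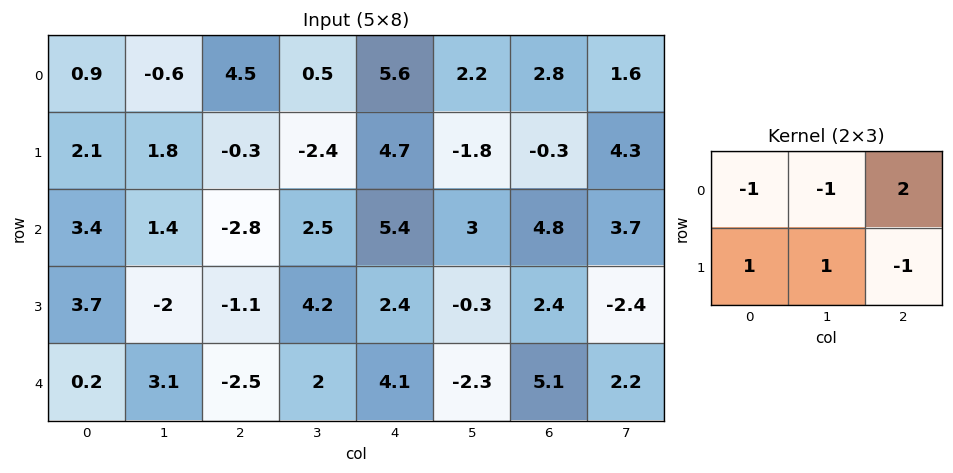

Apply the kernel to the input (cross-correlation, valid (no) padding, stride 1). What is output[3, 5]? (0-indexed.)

The receptive field on the input at this output position is [-0.3 2.4 -2.4 / -2.3 5.1 2.2]. Elementwise product with the kernel and sum: -0.3·-1 + 2.4·-1 + -2.4·2 + -2.3·1 + 5.1·1 + 2.2·-1.

-6.3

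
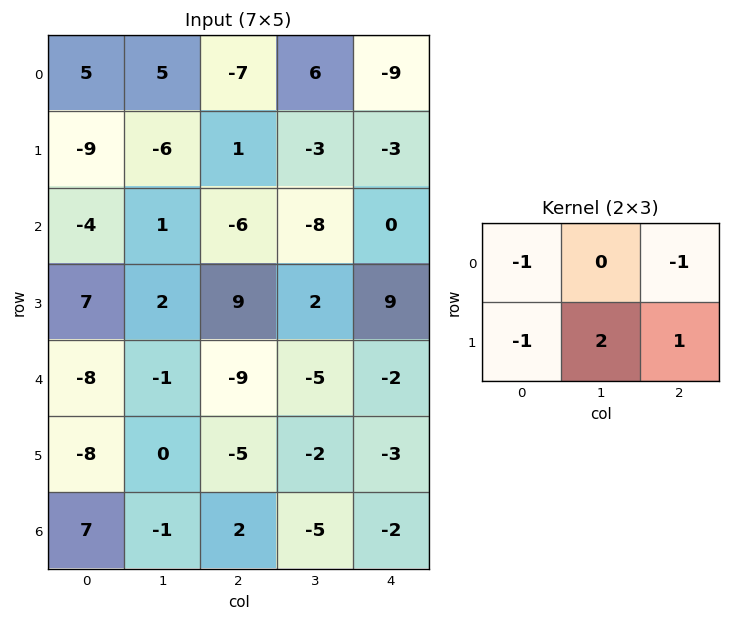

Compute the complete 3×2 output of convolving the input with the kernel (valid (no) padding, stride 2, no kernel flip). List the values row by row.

Output[0,0]: The receptive field on the input at this output position is [5 5 -7 / -9 -6 1]. Elementwise product with the kernel and sum: 5·-1 + -7·-1 + -9·-1 + -6·2 + 1·1.
Output[0,1]: The receptive field on the input at this output position is [-7 6 -9 / 1 -3 -3]. Elementwise product with the kernel and sum: -7·-1 + -9·-1 + 1·-1 + -3·2 + -3·1.

0 6
16 10
20 9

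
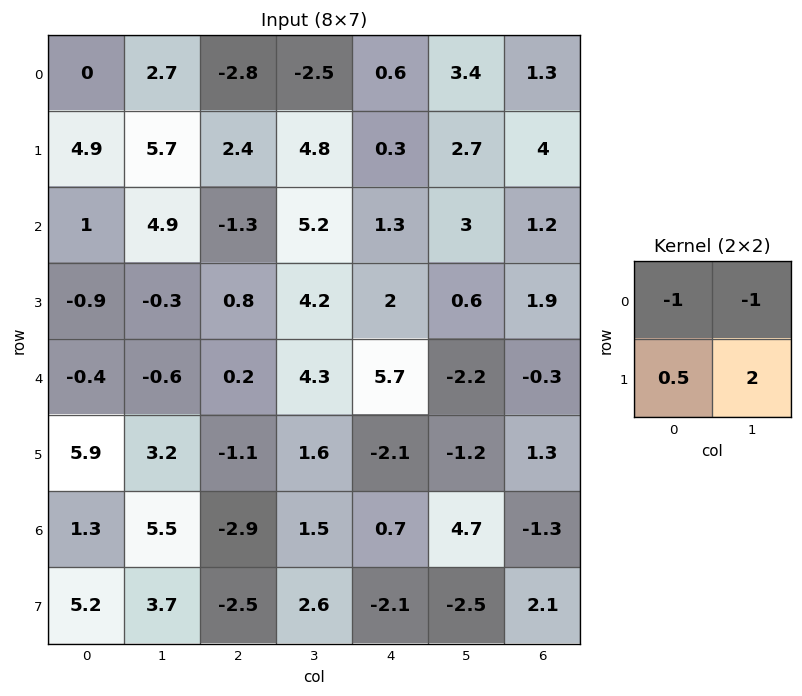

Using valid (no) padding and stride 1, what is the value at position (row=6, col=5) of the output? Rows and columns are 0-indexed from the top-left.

The receptive field on the input at this output position is [4.7 -1.3 / -2.5 2.1]. Elementwise product with the kernel and sum: 4.7·-1 + -1.3·-1 + -2.5·0.5 + 2.1·2.

-0.45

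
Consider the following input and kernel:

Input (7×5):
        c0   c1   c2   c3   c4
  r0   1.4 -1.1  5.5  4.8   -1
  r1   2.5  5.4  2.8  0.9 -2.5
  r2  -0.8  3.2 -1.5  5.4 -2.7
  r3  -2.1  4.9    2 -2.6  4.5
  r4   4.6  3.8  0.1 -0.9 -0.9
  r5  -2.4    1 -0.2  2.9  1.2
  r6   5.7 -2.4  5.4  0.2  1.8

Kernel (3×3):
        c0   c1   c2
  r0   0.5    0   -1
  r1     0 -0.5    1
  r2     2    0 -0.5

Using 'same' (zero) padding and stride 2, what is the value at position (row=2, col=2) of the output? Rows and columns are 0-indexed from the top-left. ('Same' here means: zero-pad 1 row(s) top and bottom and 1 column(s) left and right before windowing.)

4.95

The receptive field on the zero-padded input at this output position is [-2.6 4.5 0 / -0.9 -0.9 0 / 2.9 1.2 0]. Elementwise product with the kernel and sum: -2.6·0.5 + 0·-1 + -0.9·-0.5 + 0·1 + 2.9·2 + 0·-0.5.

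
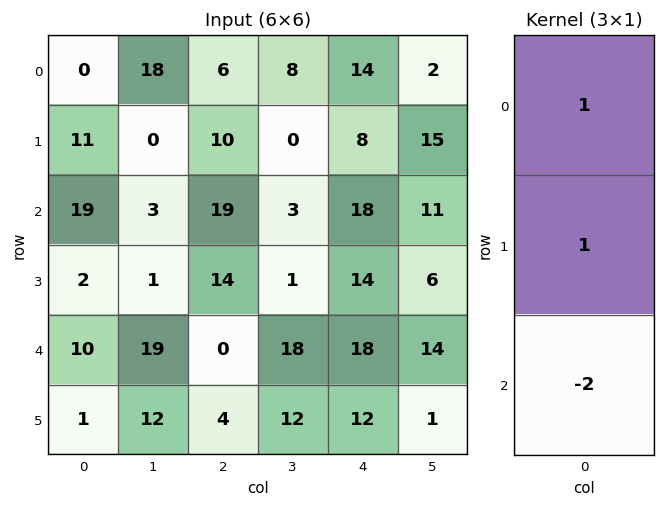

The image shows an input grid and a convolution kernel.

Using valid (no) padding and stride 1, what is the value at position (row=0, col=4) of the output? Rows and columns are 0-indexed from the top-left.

The receptive field on the input at this output position is [14 / 8 / 18]. Elementwise product with the kernel and sum: 14·1 + 8·1 + 18·-2.

-14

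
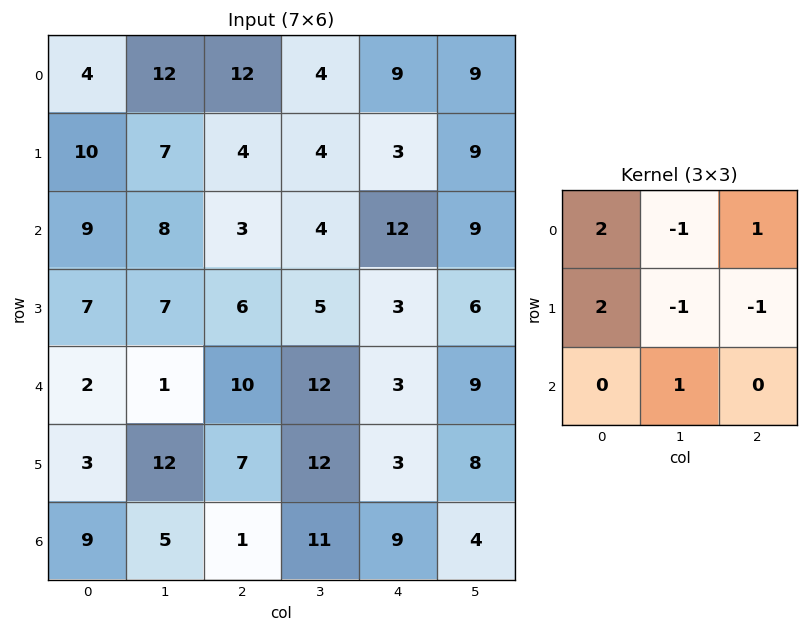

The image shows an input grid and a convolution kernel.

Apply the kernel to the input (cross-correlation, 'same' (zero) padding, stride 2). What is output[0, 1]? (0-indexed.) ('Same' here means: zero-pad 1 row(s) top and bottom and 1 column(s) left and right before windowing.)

12

The receptive field on the zero-padded input at this output position is [0 0 0 / 12 12 4 / 7 4 4]. Elementwise product with the kernel and sum: 0·2 + 0·-1 + 0·1 + 12·2 + 12·-1 + 4·-1 + 4·1.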